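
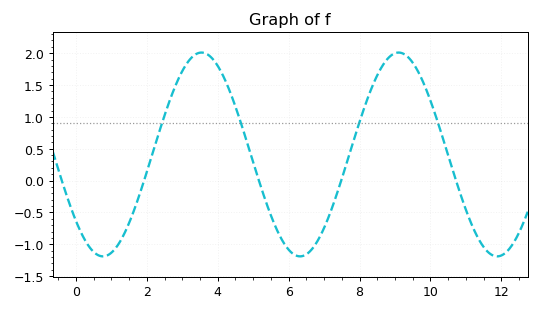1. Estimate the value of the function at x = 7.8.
0.55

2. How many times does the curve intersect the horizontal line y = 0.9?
4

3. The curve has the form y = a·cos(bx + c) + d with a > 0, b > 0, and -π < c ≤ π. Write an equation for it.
y = 1.6cos(1.1x + 2.3) + 0.41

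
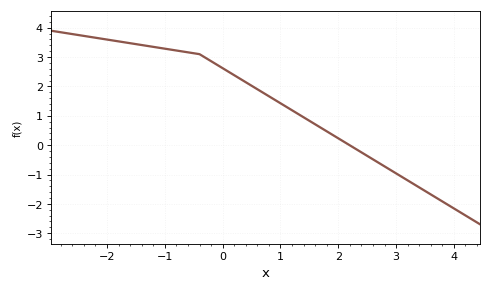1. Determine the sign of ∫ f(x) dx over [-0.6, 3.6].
positive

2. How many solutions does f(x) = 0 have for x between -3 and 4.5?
1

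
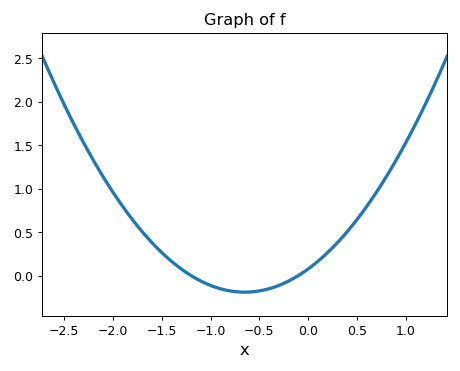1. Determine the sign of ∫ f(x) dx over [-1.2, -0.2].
negative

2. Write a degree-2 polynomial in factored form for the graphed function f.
y = 0.63(x + 1.2)(x + 0.1)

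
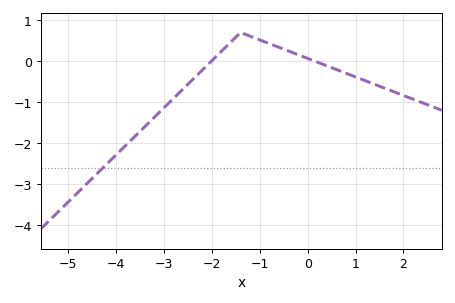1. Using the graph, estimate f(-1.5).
0.585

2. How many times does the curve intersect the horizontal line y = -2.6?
1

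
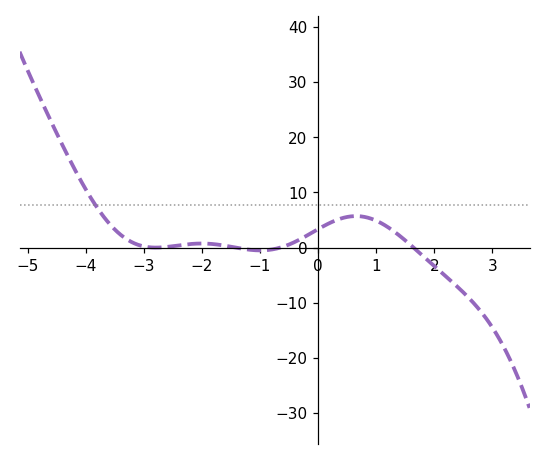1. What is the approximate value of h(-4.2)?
14.4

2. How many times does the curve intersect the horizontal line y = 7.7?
1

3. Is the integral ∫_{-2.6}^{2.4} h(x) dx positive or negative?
positive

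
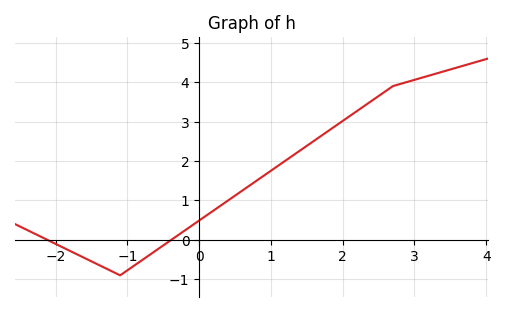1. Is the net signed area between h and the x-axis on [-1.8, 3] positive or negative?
positive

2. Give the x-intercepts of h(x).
-2.11, -0.387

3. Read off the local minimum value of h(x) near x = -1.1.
-0.899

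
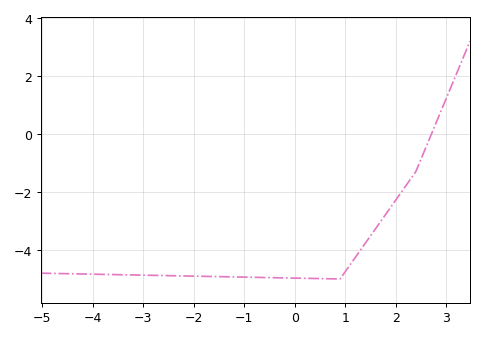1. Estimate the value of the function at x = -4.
-4.8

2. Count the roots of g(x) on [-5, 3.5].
1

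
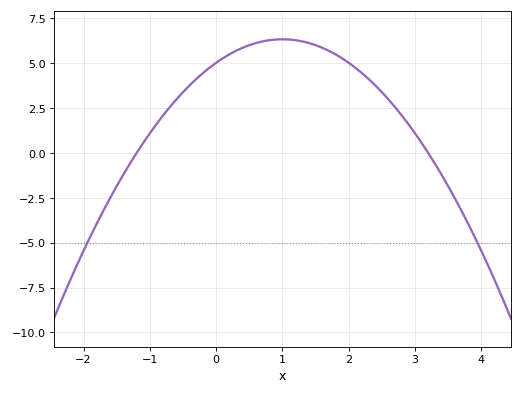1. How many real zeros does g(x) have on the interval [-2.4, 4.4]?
2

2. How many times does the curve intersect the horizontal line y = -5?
2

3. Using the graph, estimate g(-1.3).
-0.59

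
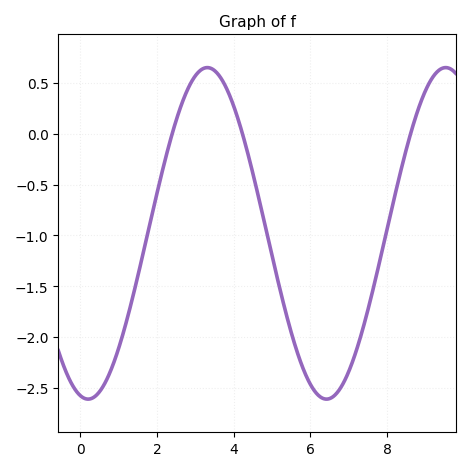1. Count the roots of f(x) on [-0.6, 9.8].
3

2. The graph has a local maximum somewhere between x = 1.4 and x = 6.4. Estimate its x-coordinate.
3.31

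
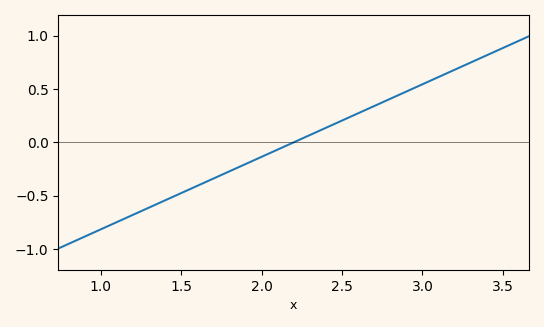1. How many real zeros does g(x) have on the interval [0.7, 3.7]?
1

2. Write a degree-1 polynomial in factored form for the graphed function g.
y = 0.68(x - 2.2)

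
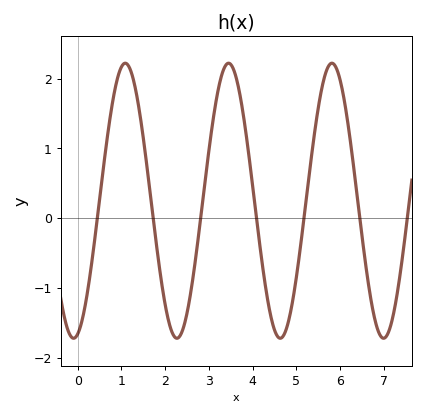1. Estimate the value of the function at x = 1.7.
0.1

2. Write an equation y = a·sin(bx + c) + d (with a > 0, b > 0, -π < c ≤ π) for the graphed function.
y = 1.97sin(2.7x - 1.3) + 0.25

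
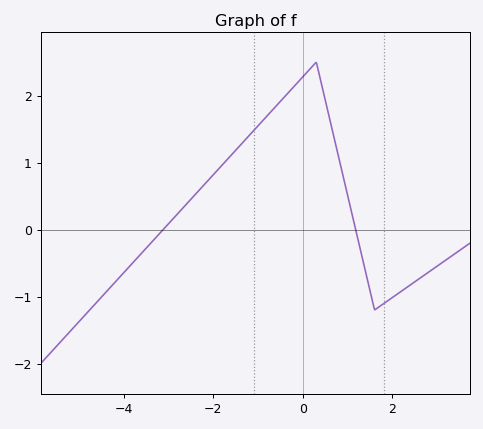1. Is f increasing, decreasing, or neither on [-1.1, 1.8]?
neither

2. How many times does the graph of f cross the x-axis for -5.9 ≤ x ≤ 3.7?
2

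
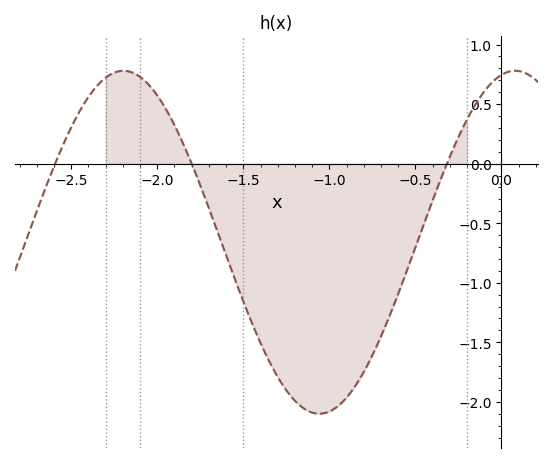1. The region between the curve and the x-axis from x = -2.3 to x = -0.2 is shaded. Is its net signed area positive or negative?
negative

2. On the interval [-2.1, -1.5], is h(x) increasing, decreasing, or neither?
decreasing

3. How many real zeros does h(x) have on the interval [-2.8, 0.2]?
3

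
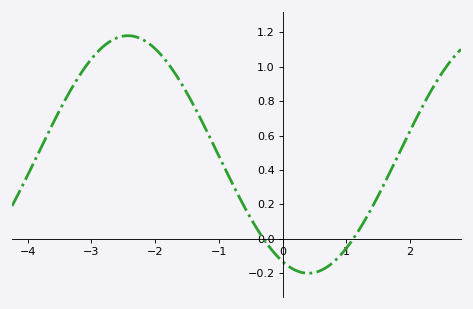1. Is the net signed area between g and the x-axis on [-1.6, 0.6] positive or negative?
positive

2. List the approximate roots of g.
-0.299, 1.11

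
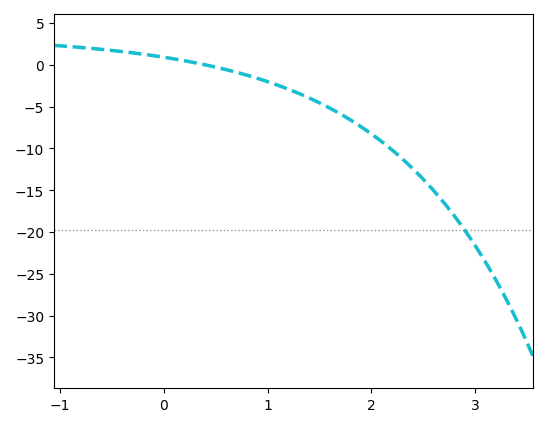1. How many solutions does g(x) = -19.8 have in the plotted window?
1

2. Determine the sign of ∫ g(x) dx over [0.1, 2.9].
negative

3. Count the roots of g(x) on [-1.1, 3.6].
1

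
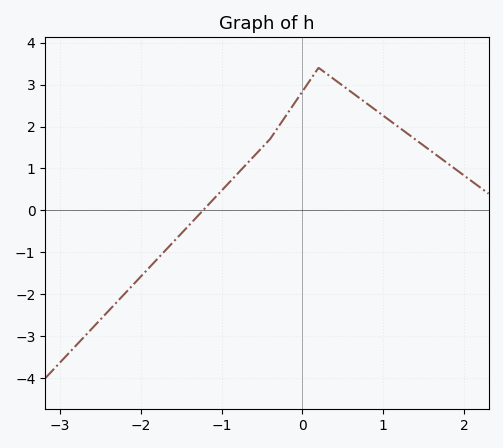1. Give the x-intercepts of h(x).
-1.23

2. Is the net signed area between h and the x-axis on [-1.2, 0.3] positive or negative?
positive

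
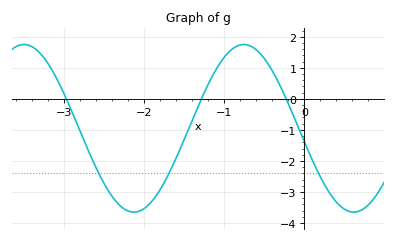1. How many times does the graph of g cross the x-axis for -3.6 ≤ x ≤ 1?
3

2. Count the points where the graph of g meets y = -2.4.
3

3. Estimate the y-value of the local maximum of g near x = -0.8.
1.75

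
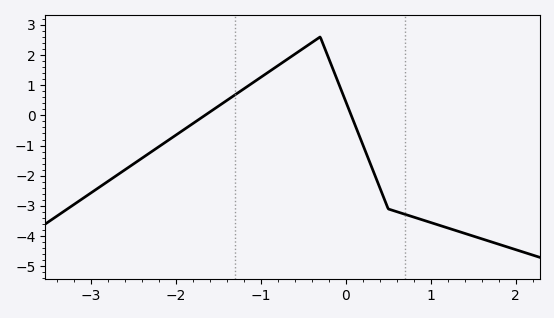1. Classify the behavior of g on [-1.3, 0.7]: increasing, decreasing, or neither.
neither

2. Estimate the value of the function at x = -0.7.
1.8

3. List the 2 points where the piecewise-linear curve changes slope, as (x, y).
(-0.3, 2.6); (0.5, -3.1)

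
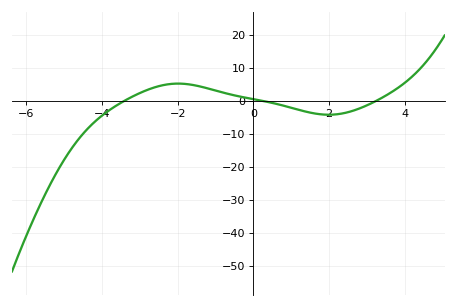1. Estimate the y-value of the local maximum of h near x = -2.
5.38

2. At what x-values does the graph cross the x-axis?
-3.43, 0.296, 3.22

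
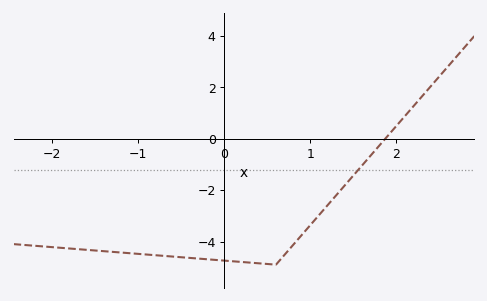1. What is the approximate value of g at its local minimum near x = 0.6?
-4.9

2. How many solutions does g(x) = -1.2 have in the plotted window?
1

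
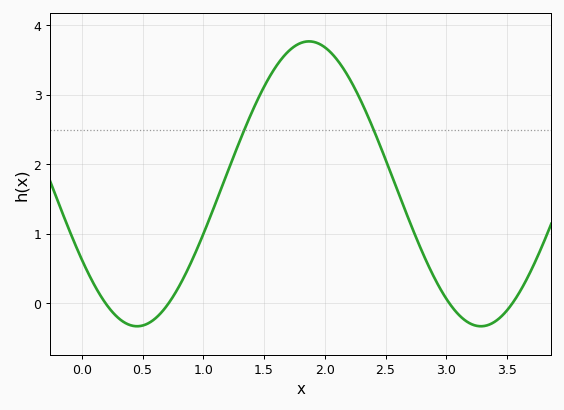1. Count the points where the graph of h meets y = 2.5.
2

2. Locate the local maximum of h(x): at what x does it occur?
1.9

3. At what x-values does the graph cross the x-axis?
0.2, 0.7, 3, 3.5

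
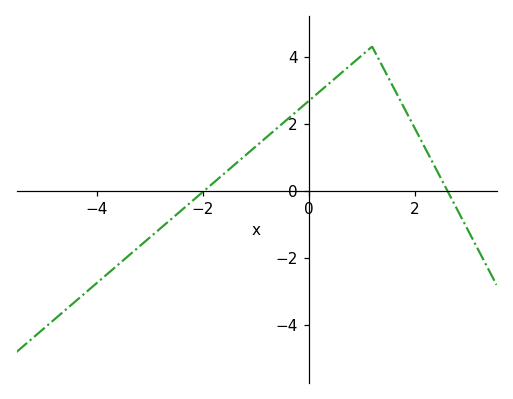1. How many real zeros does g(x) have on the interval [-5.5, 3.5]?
2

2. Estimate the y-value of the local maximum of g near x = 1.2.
4.2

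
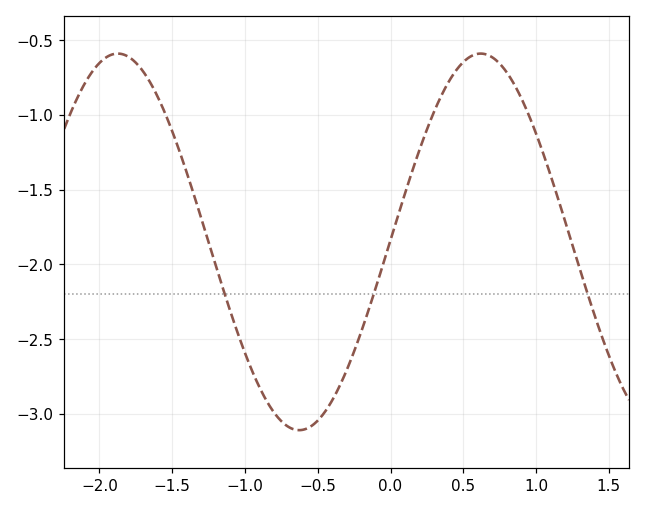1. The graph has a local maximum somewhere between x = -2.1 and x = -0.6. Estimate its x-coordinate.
-1.87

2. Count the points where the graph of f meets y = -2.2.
3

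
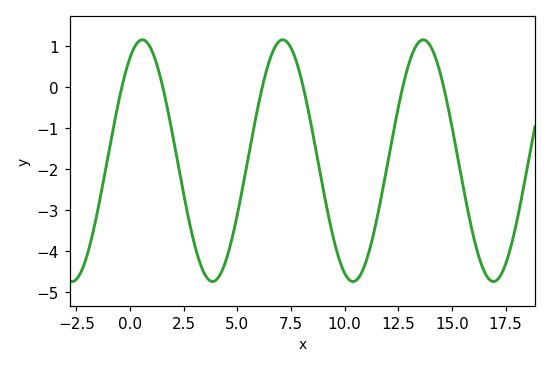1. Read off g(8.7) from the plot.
-1.64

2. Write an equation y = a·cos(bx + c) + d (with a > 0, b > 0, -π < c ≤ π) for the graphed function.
y = 2.95cos(0.96x - 0.552) - 1.8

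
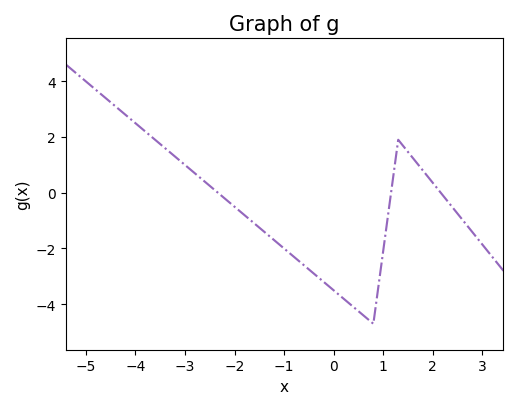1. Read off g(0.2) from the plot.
-3.8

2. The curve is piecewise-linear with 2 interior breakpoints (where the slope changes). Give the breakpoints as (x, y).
(0.8, -4.7); (1.3, 1.9)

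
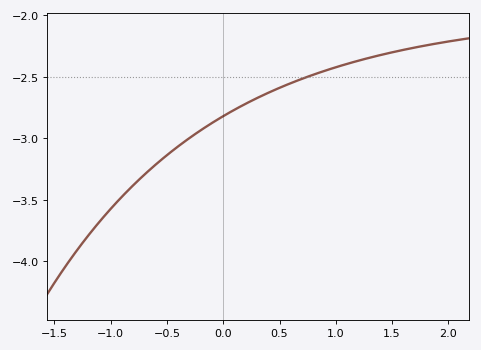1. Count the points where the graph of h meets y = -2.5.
1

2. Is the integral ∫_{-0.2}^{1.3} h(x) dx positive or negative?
negative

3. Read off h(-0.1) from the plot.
-2.88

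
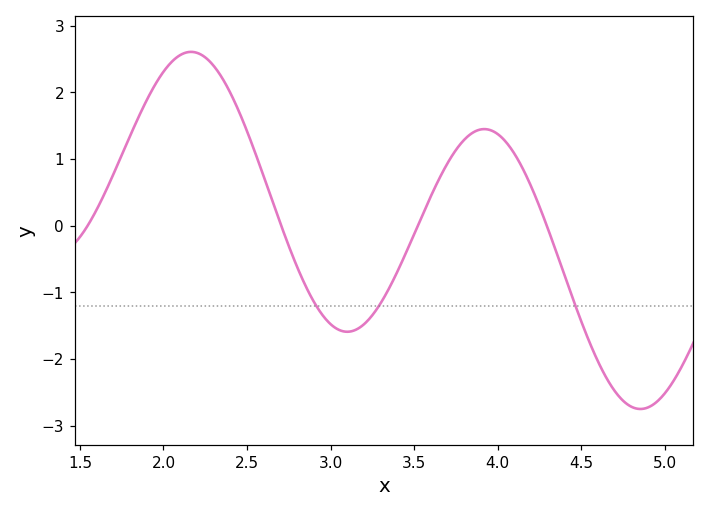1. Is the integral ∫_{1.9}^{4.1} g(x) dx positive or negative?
positive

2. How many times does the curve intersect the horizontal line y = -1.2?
3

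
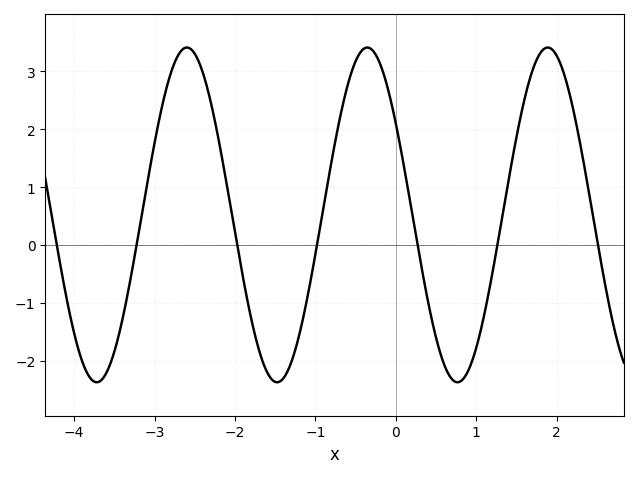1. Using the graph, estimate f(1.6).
2.5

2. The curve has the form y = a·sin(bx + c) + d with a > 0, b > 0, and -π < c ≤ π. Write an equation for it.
y = 2.89sin(2.8x + 2.6) + 0.52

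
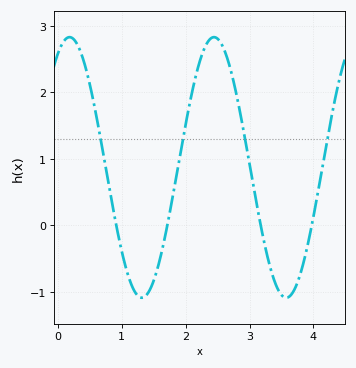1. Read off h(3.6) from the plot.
-1.08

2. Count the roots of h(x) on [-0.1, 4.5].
4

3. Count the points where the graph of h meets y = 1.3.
4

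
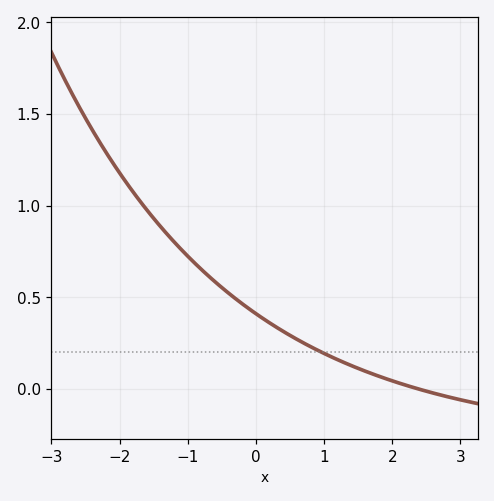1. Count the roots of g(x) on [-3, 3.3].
1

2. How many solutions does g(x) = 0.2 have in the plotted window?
1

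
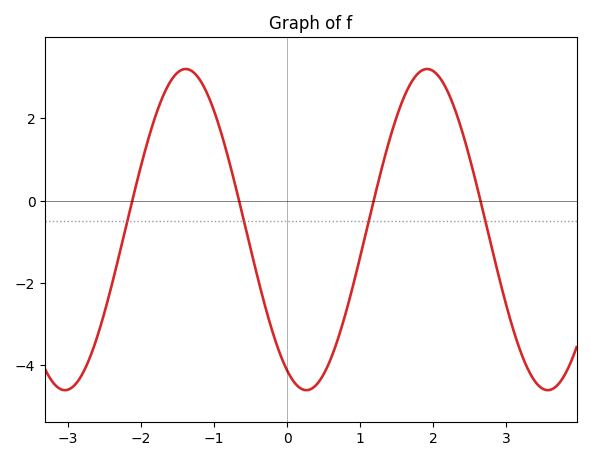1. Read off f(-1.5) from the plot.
3.2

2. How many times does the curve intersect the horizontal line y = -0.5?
4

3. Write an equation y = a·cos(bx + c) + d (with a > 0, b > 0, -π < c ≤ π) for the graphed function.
y = 3.9cos(1.9x + 2.6) - 0.7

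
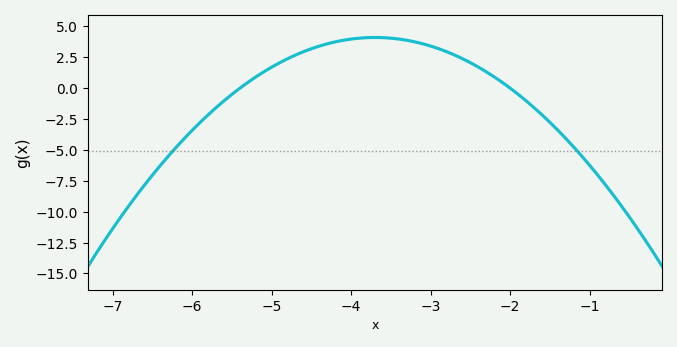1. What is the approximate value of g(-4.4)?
3.5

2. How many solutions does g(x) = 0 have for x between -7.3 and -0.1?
2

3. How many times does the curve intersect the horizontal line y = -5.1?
2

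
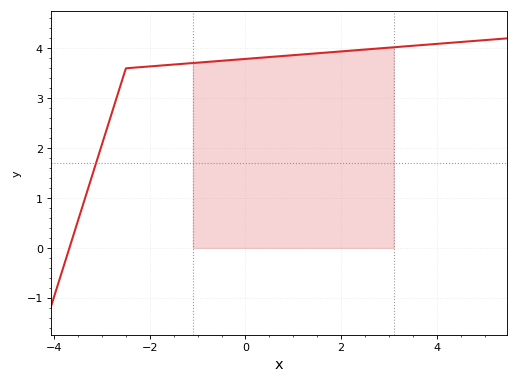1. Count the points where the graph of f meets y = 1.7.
1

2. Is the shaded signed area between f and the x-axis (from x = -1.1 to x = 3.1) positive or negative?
positive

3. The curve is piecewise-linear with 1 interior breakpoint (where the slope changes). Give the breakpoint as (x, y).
(-2.5, 3.6)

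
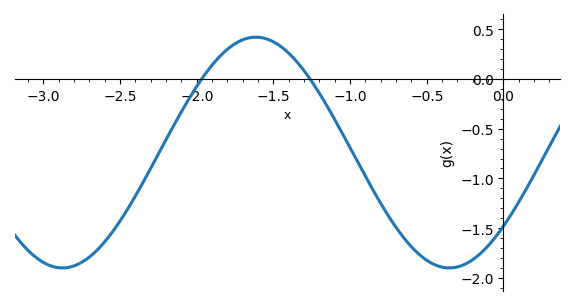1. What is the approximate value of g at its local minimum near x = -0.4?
-1.9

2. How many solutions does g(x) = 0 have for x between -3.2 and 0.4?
2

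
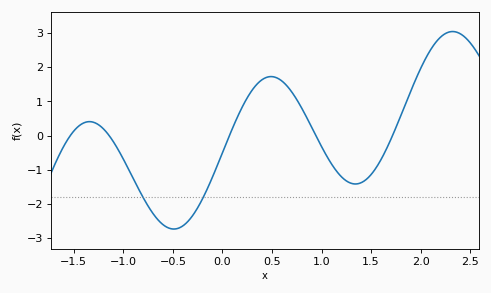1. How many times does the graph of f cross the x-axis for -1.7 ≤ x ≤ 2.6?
5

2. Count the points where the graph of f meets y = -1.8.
2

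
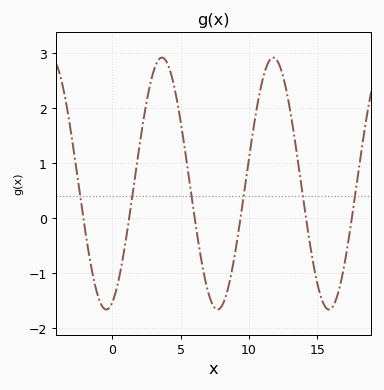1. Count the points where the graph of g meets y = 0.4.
6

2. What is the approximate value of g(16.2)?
-1.58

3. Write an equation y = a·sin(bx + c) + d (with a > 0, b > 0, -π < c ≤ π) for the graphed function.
y = 2.29sin(0.77x - 1.22) + 0.63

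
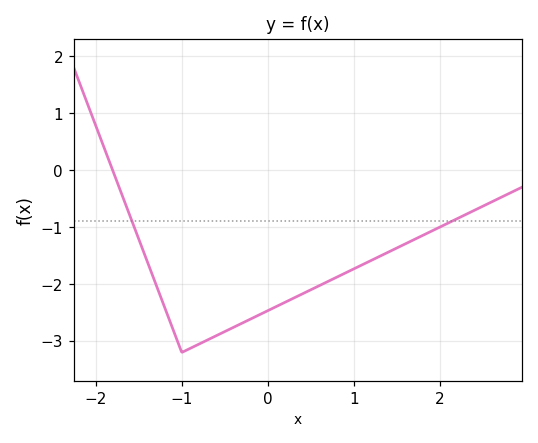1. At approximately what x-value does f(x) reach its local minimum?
-1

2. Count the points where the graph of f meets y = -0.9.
2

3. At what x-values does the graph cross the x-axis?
-1.8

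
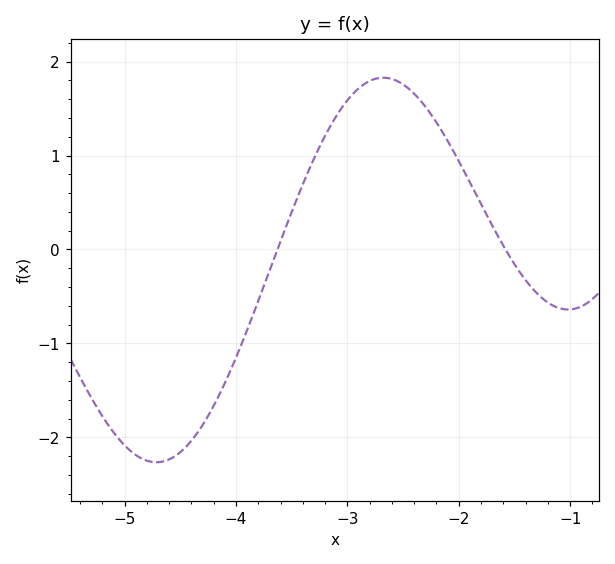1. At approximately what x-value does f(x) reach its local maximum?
-2.68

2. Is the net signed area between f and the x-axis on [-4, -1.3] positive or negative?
positive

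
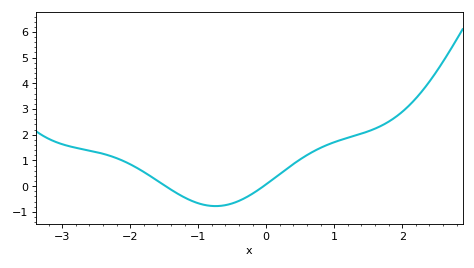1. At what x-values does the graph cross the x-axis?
-1.5, 0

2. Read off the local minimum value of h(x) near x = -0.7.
-0.8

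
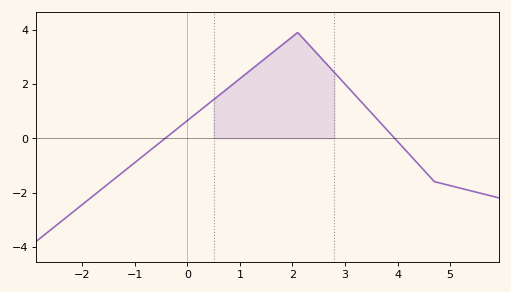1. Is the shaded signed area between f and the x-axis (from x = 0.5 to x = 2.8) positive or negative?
positive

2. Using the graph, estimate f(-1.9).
-2.2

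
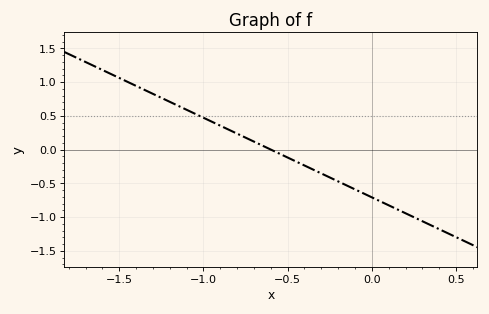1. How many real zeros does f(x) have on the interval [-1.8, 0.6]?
1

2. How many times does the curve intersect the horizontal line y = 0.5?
1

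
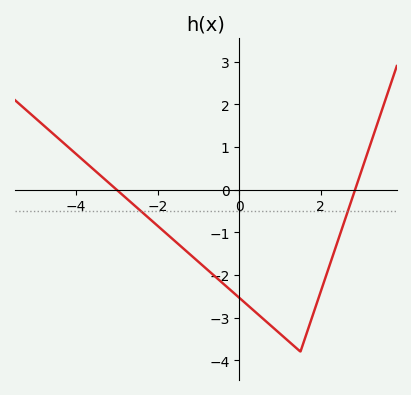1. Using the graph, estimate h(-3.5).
0.4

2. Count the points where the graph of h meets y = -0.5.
2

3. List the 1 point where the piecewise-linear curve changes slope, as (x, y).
(1.5, -3.8)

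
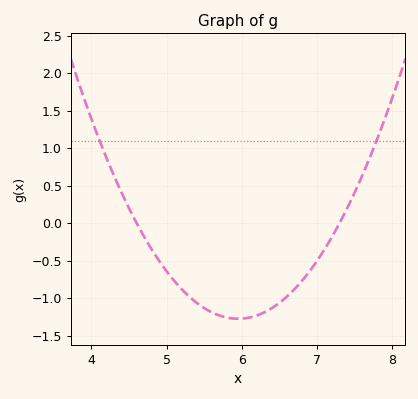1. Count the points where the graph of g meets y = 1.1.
2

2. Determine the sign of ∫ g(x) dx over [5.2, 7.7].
negative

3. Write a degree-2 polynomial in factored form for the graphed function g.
y = 0.7(x - 4.6)(x - 7.3)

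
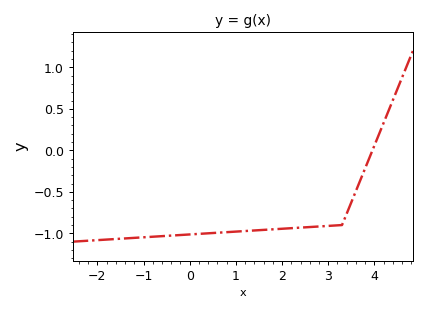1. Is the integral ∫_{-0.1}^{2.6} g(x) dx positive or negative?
negative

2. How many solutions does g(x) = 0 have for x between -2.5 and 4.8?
1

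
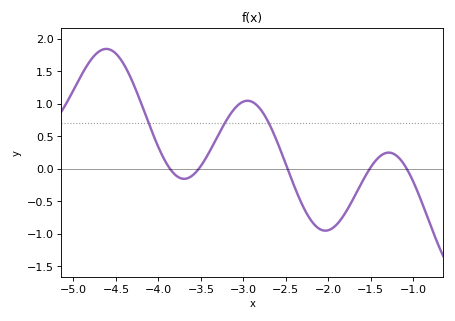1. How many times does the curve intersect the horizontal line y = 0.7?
3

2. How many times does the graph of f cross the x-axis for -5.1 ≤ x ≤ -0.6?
5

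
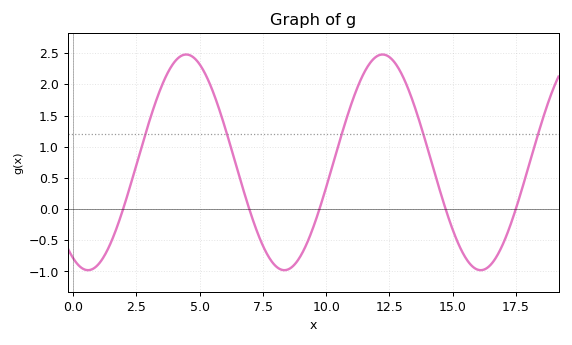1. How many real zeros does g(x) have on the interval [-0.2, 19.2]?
5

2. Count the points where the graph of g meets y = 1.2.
5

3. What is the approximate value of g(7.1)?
-0.168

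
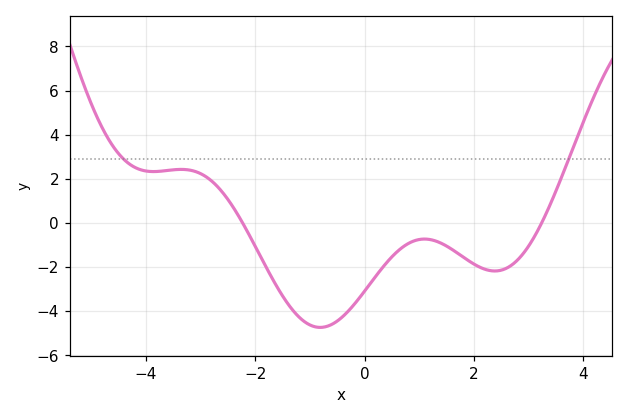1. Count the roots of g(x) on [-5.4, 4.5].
2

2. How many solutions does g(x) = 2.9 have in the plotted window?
2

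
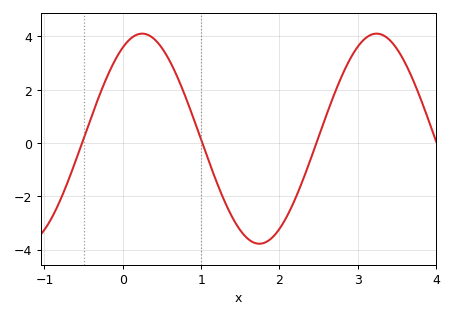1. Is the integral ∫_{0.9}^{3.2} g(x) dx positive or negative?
negative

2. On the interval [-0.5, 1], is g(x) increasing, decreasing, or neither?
neither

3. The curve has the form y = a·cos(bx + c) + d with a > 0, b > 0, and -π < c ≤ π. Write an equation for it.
y = 3.94cos(2.1x - 0.52) + 0.16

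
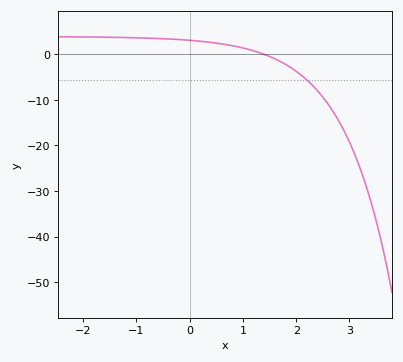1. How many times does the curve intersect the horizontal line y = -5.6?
1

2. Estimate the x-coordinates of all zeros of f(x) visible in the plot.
1.39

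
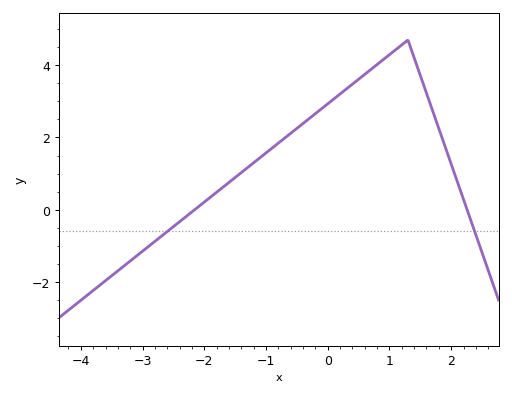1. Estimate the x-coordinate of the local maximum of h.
1.3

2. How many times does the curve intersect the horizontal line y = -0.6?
2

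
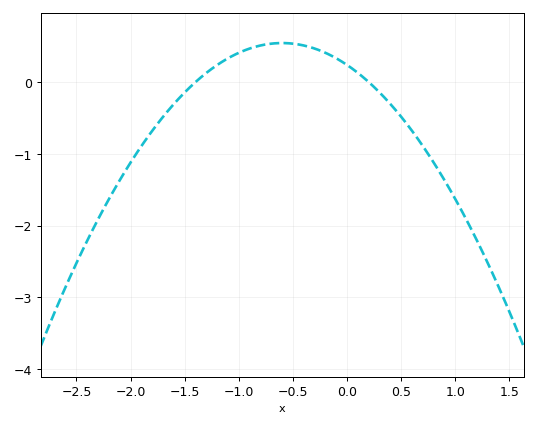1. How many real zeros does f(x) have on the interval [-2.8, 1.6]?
2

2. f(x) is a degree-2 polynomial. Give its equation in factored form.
y = -0.85(x + 1.4)(x - 0.2)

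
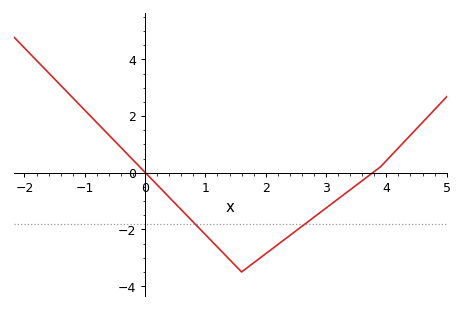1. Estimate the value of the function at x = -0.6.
1.33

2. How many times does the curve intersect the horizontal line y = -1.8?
2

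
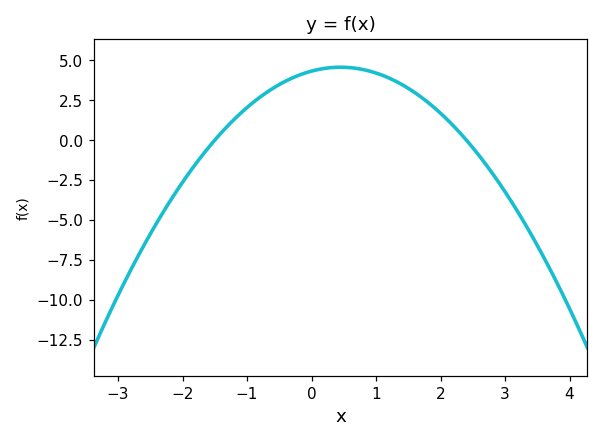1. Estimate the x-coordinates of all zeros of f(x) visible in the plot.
-1.5, 2.4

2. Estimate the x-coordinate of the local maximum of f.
0.45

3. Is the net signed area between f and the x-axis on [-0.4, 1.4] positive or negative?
positive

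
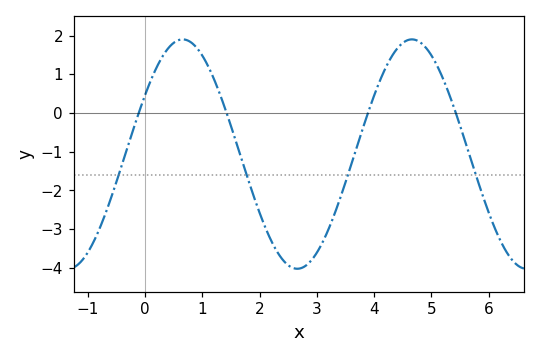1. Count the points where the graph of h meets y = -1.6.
4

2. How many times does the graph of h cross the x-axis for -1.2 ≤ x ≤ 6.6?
4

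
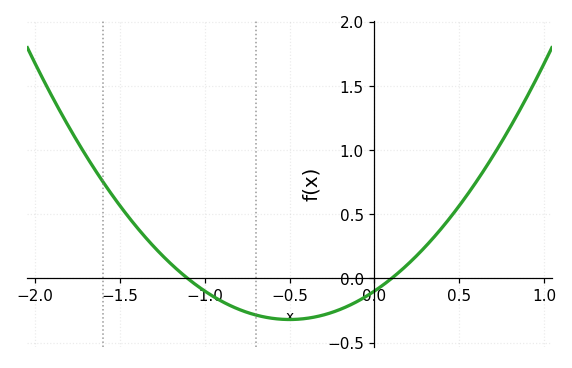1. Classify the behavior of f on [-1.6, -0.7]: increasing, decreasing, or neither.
decreasing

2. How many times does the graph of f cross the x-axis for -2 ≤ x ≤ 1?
2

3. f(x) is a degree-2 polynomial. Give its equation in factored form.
y = 0.89(x + 1.1)(x - 0.1)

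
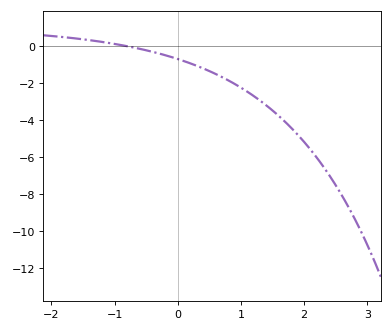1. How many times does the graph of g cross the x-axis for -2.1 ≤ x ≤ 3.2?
1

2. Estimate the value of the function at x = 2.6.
-8.1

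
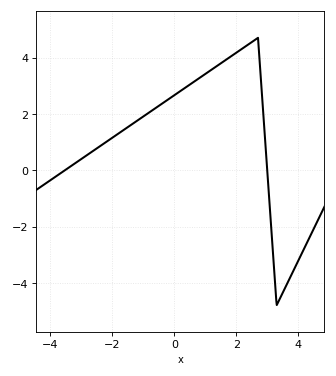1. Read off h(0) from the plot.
2.66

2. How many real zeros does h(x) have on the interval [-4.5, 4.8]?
2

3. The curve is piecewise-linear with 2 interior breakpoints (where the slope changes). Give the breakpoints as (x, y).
(2.7, 4.7); (3.3, -4.8)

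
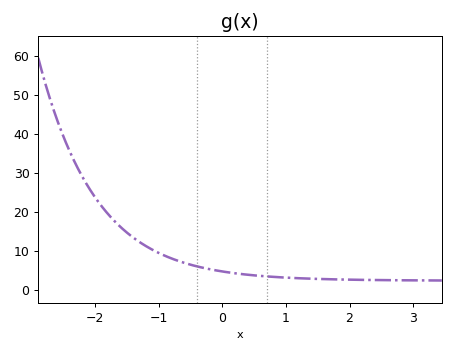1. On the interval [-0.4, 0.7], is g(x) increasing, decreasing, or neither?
decreasing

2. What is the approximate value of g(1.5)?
2.86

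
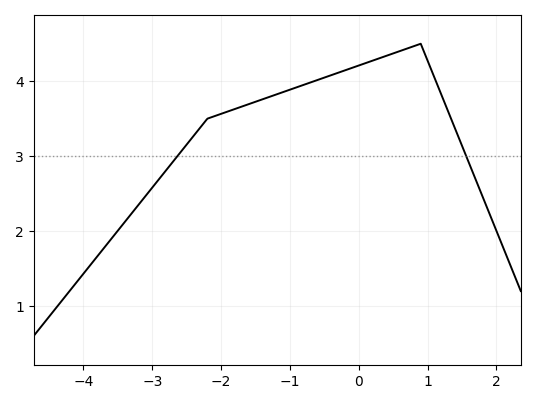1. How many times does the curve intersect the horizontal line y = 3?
2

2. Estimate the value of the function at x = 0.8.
4.5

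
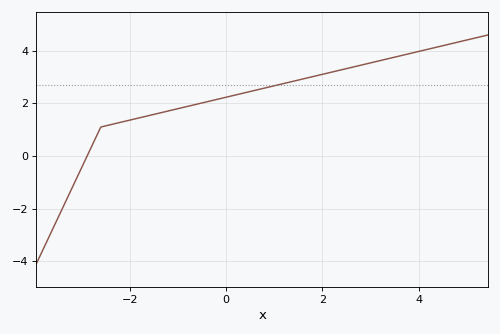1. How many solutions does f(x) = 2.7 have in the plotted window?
1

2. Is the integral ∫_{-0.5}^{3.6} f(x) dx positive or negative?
positive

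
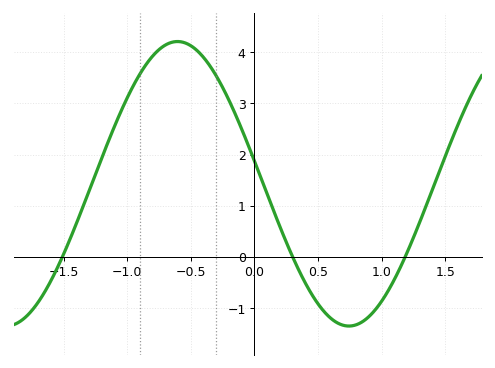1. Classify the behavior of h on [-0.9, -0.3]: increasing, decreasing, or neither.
neither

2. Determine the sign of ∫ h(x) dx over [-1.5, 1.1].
positive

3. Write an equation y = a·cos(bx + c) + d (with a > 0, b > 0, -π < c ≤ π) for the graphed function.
y = 2.78cos(2.3x + 1.4) + 1.43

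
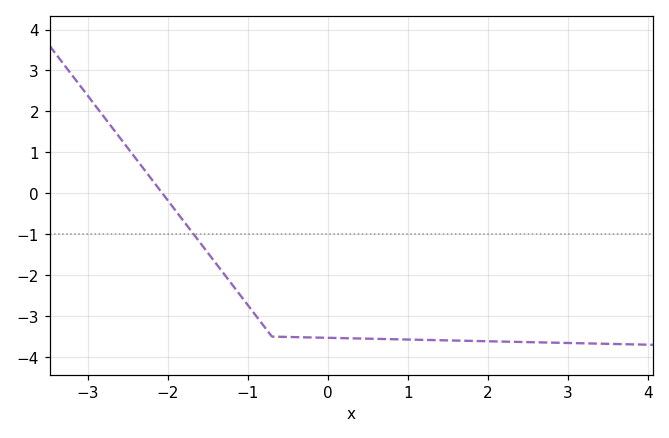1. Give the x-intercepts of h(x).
-2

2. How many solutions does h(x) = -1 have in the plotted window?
1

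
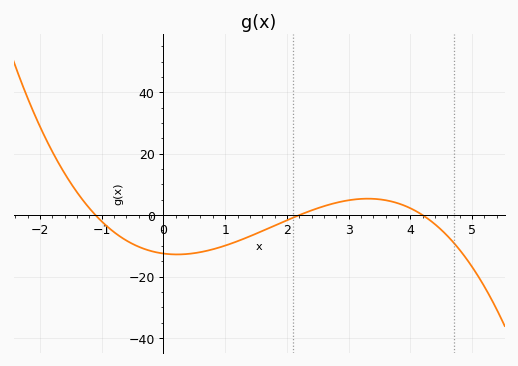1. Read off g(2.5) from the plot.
2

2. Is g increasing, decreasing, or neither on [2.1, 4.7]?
neither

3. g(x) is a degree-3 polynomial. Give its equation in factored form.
y = -1.23(x + 1.1)(x - 2.2)(x - 4.2)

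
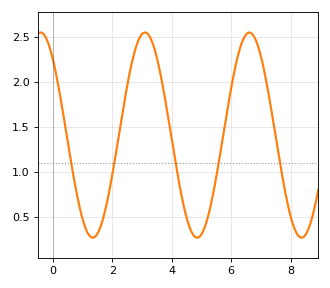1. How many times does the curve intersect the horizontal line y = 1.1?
5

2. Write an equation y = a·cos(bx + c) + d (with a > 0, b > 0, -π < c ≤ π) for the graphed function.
y = 1.14cos(1.79x + 0.732) + 1.41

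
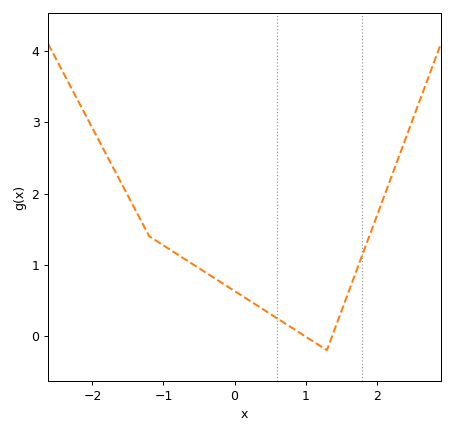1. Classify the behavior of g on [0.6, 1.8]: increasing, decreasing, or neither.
neither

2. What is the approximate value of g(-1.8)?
2.54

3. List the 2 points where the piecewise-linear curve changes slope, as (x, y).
(-1.2, 1.4); (1.3, -0.2)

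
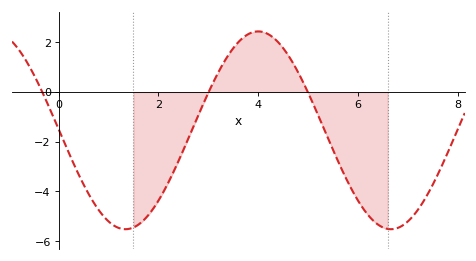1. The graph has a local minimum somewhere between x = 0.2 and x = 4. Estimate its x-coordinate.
1.34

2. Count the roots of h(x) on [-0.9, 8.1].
3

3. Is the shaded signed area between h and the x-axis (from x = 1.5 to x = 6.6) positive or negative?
negative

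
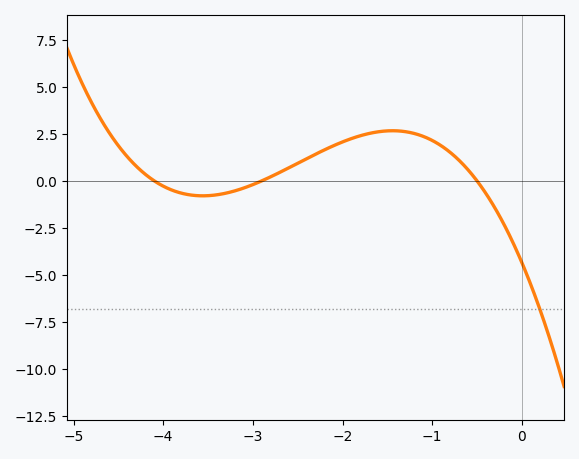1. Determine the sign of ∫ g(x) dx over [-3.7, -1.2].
positive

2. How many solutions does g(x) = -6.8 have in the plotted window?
1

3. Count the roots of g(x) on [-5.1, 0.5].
3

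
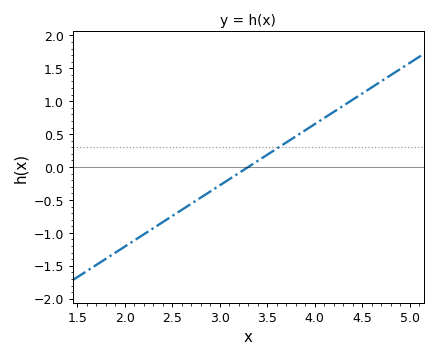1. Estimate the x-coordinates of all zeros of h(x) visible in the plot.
3.3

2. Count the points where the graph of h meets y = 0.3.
1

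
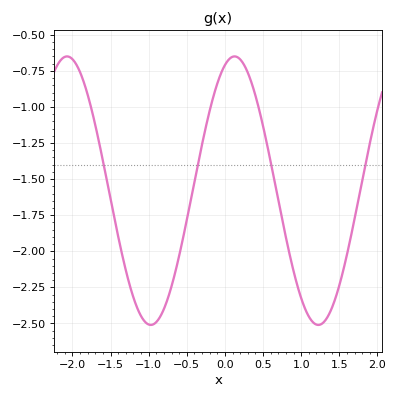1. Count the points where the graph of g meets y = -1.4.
4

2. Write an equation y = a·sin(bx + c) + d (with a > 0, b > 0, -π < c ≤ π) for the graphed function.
y = 0.93sin(2.86x + 1.21) - 1.58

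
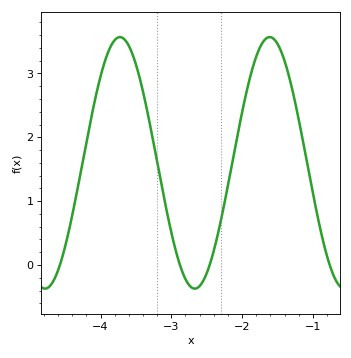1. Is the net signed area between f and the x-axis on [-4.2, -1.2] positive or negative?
positive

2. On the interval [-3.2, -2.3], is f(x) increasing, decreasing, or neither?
neither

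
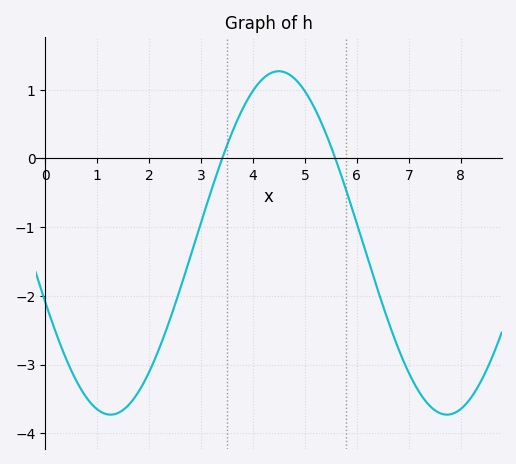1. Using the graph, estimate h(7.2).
-3.4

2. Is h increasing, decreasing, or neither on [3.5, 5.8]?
neither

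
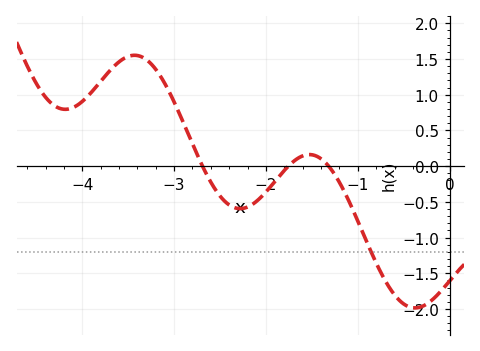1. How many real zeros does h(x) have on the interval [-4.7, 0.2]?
3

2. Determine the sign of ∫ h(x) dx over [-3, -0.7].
negative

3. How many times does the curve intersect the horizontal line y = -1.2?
1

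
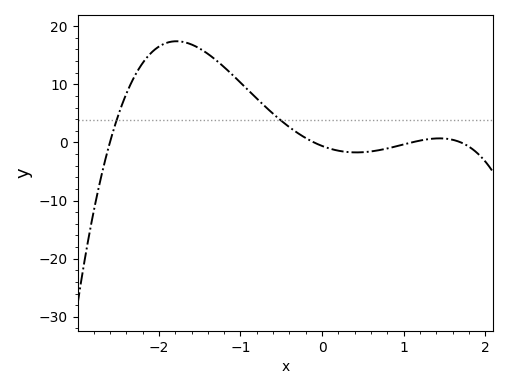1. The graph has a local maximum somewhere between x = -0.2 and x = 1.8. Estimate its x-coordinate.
1.44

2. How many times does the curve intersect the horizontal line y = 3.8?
2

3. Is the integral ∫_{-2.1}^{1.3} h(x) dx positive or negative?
positive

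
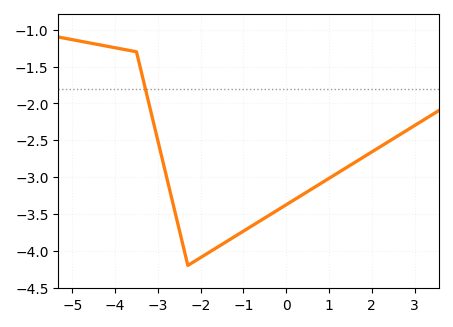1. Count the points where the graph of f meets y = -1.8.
1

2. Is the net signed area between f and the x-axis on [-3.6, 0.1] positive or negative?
negative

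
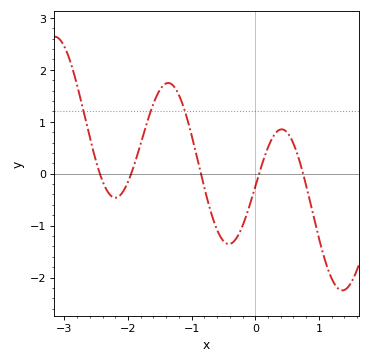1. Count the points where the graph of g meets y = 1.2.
3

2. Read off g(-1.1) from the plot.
1.18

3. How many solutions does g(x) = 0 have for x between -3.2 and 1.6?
5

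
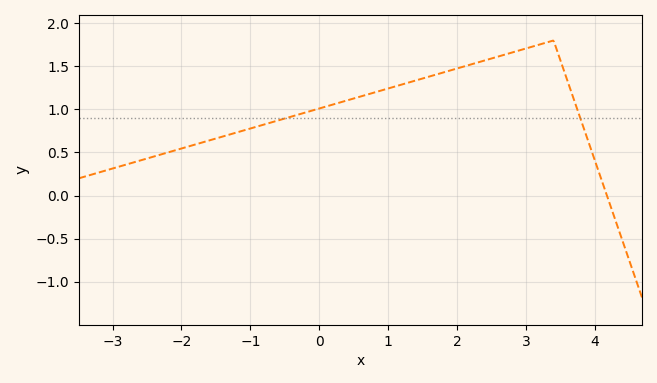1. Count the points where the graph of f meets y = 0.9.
2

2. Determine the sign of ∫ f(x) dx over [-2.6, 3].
positive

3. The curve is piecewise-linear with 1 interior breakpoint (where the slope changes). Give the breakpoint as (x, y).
(3.4, 1.8)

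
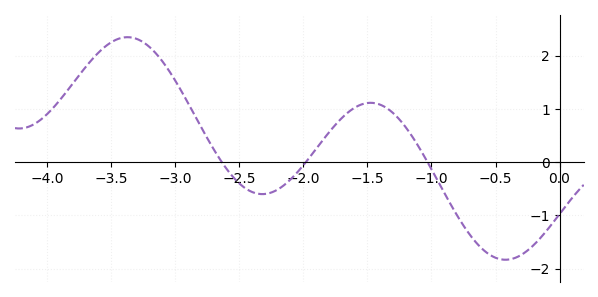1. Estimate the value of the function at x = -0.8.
-1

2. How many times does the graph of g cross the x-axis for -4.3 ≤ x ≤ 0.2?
3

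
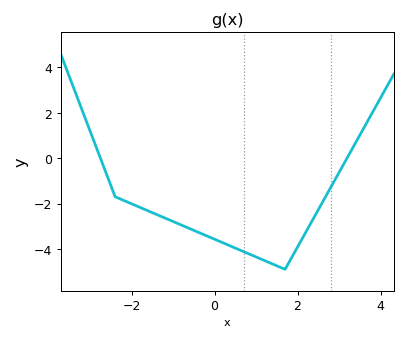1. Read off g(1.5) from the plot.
-4.74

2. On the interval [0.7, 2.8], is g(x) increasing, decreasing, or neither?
neither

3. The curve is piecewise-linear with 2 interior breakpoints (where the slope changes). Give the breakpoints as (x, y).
(-2.4, -1.7); (1.7, -4.9)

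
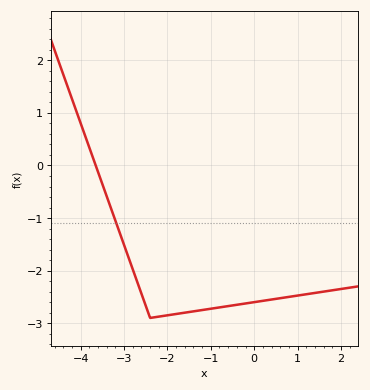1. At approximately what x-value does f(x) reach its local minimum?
-2.4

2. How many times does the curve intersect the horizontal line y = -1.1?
1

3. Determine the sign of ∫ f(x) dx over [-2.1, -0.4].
negative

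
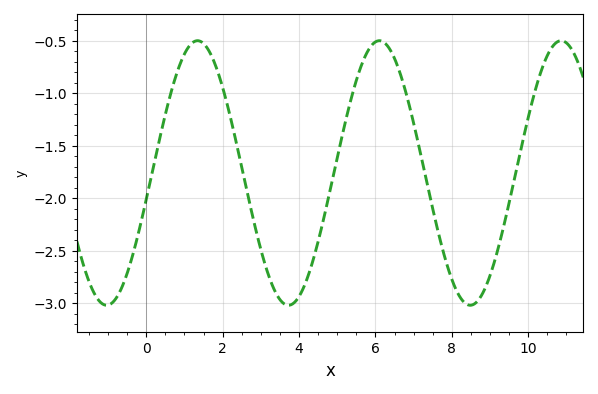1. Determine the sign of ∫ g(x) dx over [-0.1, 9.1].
negative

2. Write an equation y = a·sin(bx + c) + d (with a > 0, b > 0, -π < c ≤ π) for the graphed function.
y = 1.26sin(1.3x - 0.2) - 1.76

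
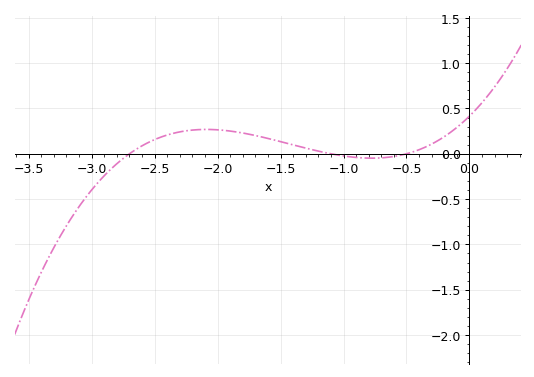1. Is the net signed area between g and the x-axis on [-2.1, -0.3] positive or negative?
positive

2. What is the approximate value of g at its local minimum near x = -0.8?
-0.048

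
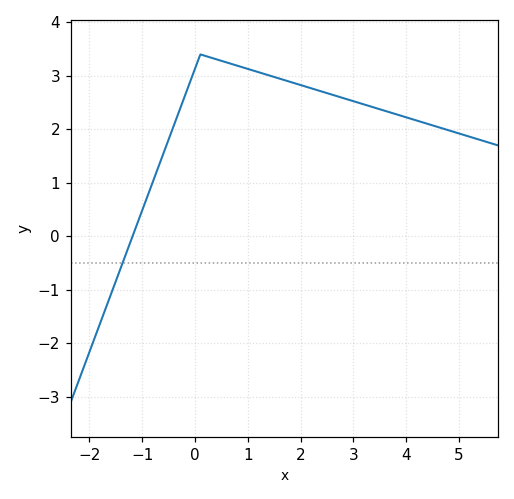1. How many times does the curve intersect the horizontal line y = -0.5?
1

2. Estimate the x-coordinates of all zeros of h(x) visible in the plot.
-1.2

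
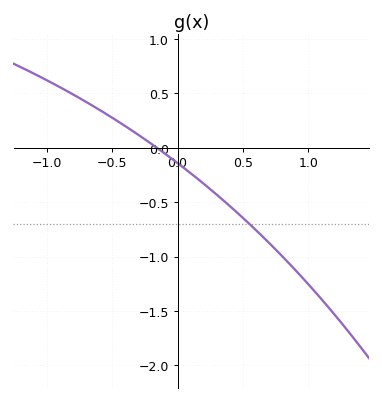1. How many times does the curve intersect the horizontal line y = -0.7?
1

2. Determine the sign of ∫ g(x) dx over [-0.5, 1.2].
negative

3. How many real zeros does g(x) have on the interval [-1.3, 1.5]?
1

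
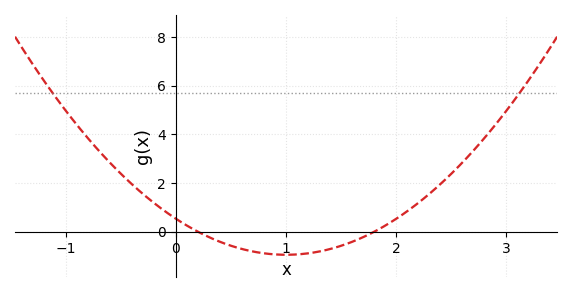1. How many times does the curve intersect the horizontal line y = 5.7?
2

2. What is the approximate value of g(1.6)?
-0.4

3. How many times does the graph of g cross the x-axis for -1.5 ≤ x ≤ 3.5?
2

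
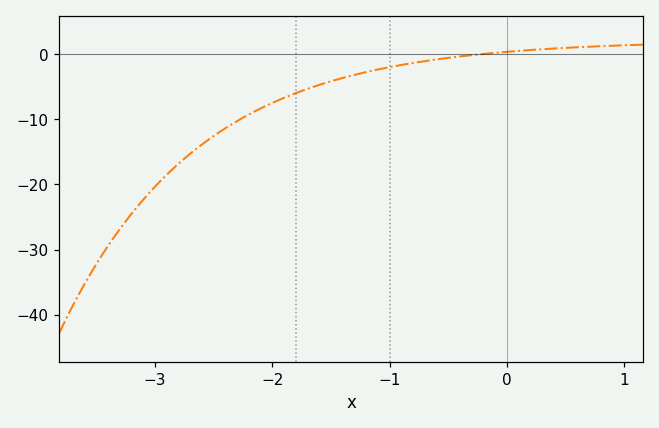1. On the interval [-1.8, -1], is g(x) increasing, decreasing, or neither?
increasing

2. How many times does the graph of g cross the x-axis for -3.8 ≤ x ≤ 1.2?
1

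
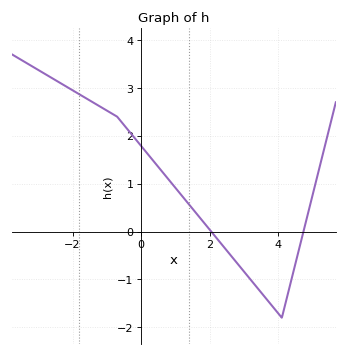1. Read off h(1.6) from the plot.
0.4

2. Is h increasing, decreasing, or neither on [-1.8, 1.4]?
decreasing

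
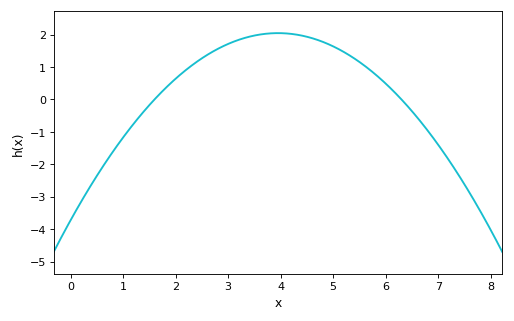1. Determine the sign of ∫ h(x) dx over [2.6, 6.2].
positive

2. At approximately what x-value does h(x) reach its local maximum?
4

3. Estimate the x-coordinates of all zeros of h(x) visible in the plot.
1.6, 6.4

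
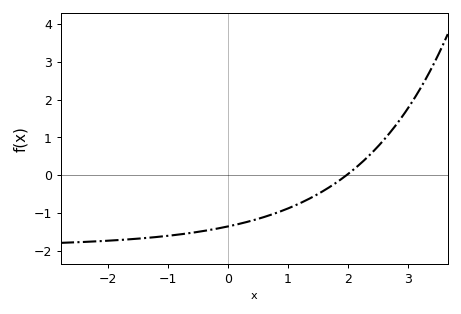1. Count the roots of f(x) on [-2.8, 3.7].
1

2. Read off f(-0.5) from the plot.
-1.5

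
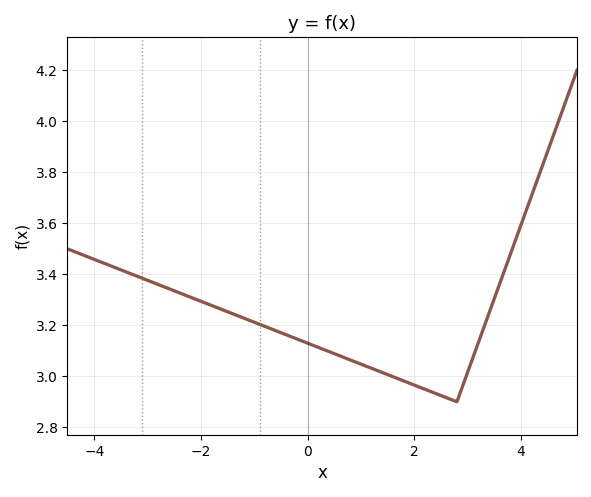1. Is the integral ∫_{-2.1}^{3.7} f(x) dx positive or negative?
positive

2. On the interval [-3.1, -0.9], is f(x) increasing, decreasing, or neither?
decreasing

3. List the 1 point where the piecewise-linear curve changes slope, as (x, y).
(2.8, 2.9)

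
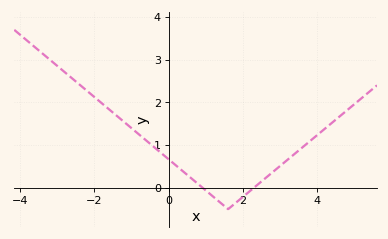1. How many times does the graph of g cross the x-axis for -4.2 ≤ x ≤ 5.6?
2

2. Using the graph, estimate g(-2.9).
2.78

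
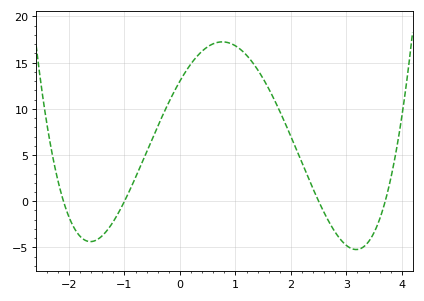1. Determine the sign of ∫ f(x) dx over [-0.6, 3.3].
positive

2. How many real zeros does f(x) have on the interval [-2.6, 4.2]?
4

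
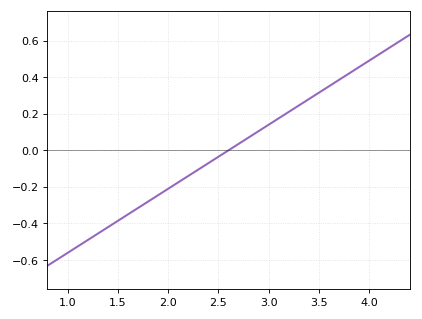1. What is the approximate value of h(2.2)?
-0.14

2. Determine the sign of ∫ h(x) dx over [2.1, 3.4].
positive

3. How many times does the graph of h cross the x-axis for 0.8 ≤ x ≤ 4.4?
1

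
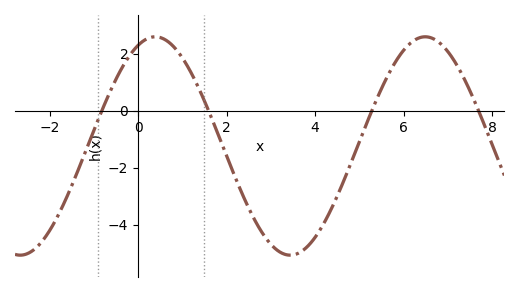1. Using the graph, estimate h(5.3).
0.074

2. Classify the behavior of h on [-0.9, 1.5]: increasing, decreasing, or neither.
neither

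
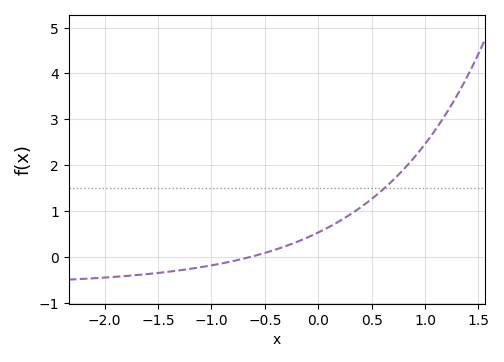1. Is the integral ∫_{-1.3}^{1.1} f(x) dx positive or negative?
positive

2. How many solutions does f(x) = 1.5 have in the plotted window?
1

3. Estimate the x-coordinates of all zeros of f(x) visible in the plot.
-0.6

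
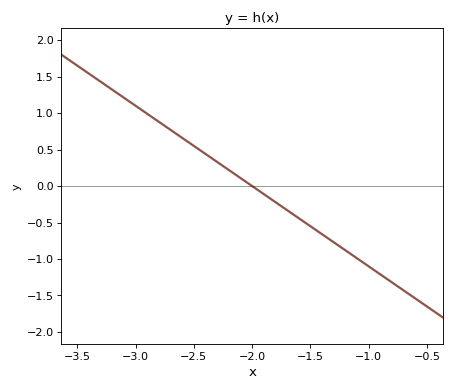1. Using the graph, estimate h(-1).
-1.1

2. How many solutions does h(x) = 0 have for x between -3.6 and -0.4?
1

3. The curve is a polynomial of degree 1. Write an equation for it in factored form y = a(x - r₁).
y = -1.1(x + 2)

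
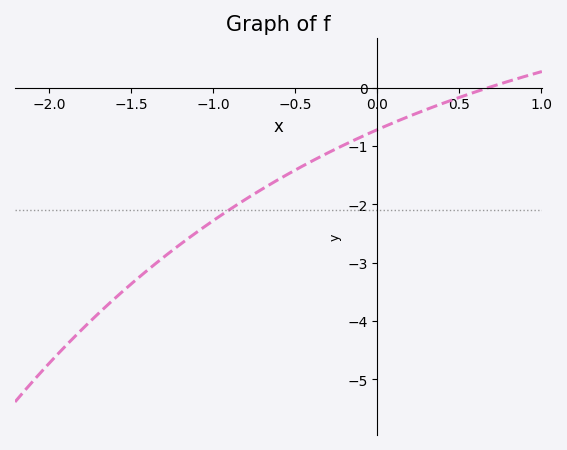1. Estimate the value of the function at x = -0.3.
-1.12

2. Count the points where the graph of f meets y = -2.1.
1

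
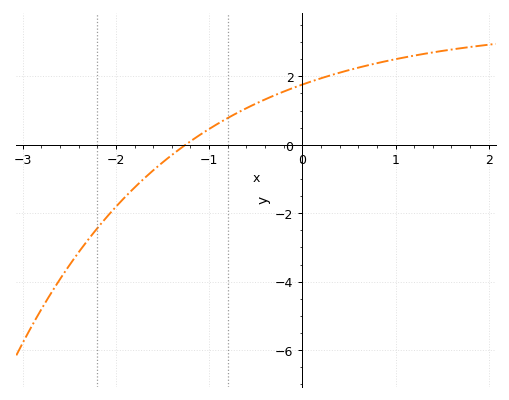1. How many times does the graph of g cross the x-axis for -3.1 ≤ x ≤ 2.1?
1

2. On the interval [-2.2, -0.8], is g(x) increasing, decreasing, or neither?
increasing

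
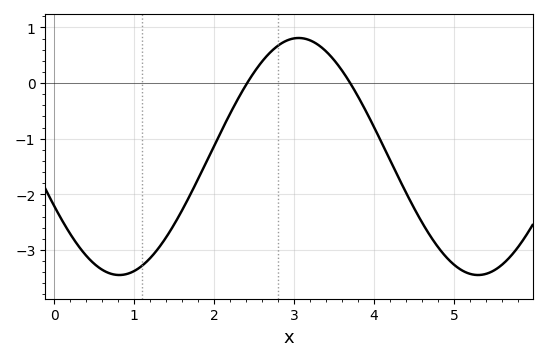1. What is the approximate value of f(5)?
-3.26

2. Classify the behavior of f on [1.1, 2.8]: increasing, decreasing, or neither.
increasing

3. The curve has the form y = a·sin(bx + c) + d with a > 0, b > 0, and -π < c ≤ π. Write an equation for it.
y = 2.13sin(1.4x - 2.71) - 1.32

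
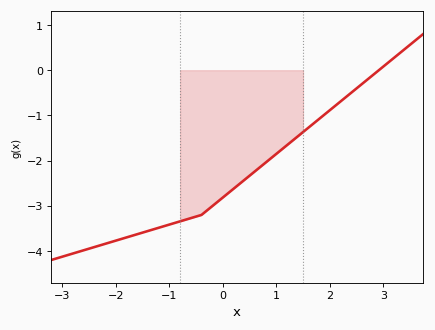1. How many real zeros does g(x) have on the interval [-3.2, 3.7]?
1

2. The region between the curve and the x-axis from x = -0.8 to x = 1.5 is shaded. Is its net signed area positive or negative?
negative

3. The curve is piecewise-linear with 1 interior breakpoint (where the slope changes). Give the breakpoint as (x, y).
(-0.4, -3.2)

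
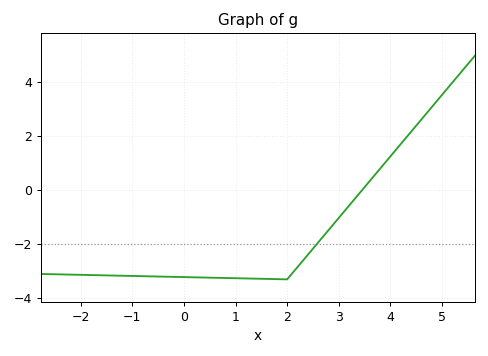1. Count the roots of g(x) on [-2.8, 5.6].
1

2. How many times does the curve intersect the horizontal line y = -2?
1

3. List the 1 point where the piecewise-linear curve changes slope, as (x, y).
(2, -3.3)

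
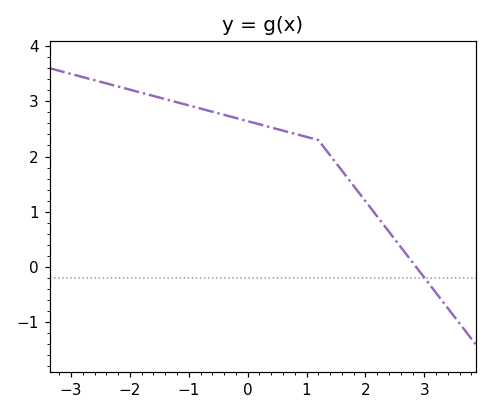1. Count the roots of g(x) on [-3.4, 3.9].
1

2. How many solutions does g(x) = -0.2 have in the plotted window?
1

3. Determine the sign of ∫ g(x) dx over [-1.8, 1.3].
positive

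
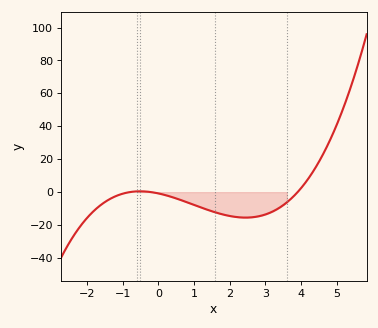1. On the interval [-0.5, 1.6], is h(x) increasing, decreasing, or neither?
decreasing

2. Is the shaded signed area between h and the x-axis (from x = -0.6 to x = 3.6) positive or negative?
negative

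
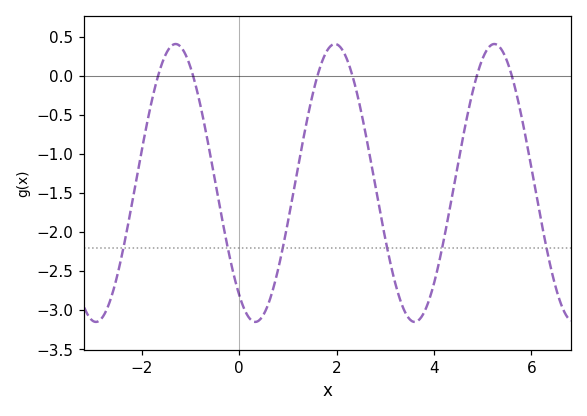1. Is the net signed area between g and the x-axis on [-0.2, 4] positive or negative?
negative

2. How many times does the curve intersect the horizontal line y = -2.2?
6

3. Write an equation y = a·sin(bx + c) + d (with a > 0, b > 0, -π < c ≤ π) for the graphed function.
y = 1.78sin(1.92x - 2.2) - 1.37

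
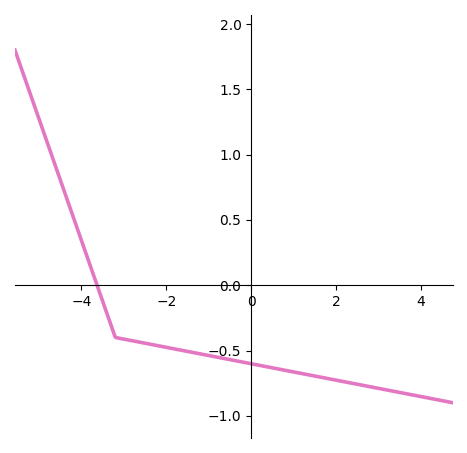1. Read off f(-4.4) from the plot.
0.7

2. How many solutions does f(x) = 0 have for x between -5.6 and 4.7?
1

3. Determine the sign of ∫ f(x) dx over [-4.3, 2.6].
negative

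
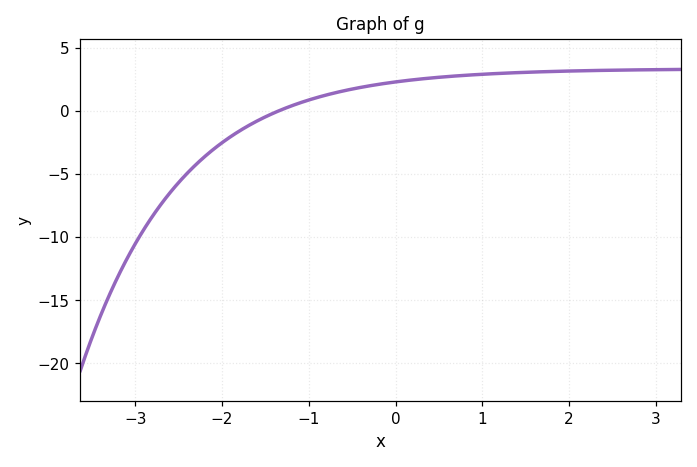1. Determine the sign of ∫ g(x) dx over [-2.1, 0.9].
positive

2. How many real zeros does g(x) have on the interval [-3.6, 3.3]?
1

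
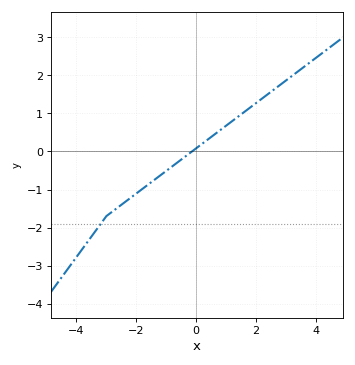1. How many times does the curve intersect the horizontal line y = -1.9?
1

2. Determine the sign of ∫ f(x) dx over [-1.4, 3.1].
positive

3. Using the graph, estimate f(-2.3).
-1.28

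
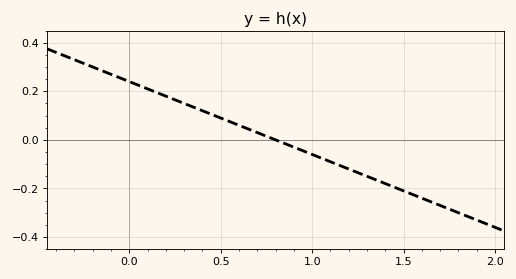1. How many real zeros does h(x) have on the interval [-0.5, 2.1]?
1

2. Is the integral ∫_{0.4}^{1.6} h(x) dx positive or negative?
negative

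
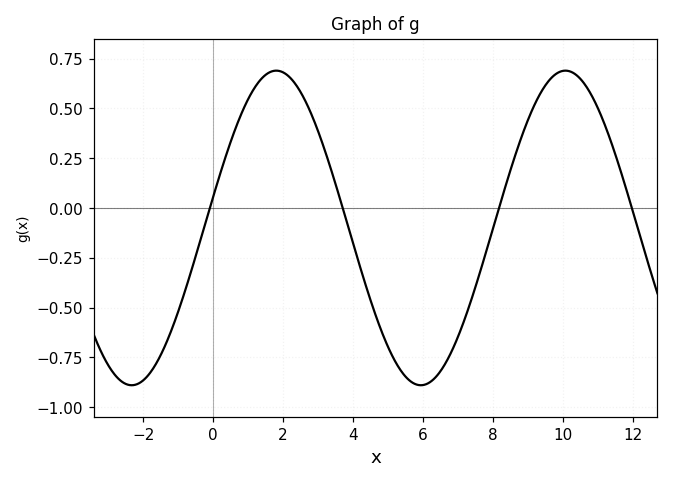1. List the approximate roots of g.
-0.097, 3.7, 8.17, 12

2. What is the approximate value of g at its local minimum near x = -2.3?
-0.89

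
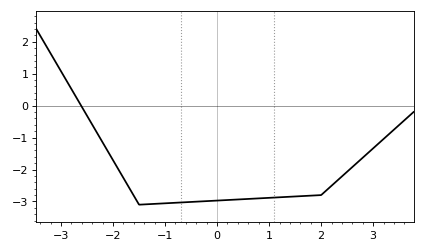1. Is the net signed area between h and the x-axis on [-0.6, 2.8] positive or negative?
negative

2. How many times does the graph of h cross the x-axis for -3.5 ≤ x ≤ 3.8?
1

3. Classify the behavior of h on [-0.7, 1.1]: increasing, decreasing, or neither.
increasing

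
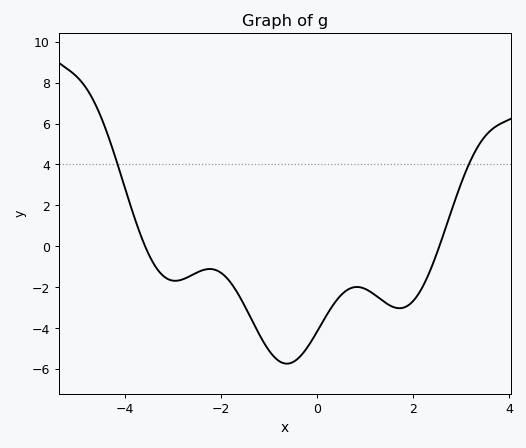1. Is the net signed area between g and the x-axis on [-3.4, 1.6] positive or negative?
negative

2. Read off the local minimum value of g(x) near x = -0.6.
-5.74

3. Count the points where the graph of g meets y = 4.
2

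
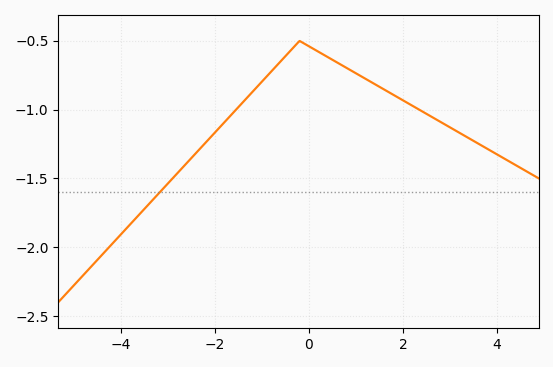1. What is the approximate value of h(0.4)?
-0.6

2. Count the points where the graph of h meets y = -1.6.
1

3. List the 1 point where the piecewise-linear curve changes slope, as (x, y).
(-0.2, -0.5)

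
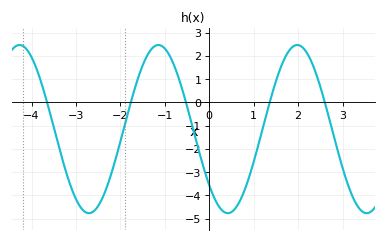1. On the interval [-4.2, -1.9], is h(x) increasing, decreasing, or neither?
neither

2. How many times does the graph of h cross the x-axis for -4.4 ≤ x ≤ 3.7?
5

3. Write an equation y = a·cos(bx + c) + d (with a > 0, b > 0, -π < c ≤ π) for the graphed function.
y = 3.62cos(2x + 2.3) - 1.15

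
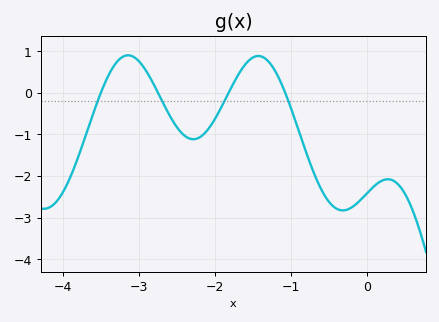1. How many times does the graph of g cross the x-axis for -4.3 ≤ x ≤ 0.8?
4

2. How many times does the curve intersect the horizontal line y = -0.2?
4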